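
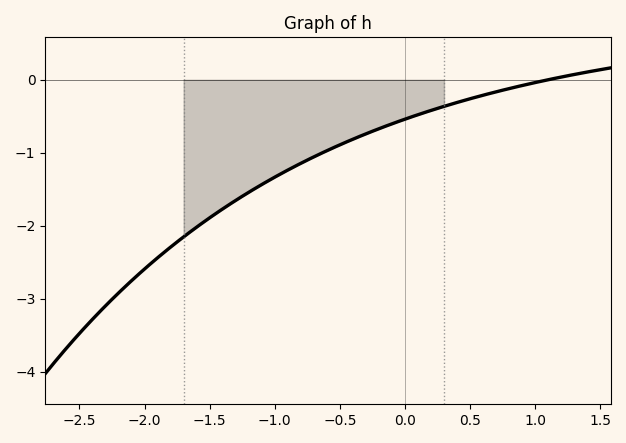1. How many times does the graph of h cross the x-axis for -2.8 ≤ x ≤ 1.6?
1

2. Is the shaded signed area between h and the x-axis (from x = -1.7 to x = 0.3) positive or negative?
negative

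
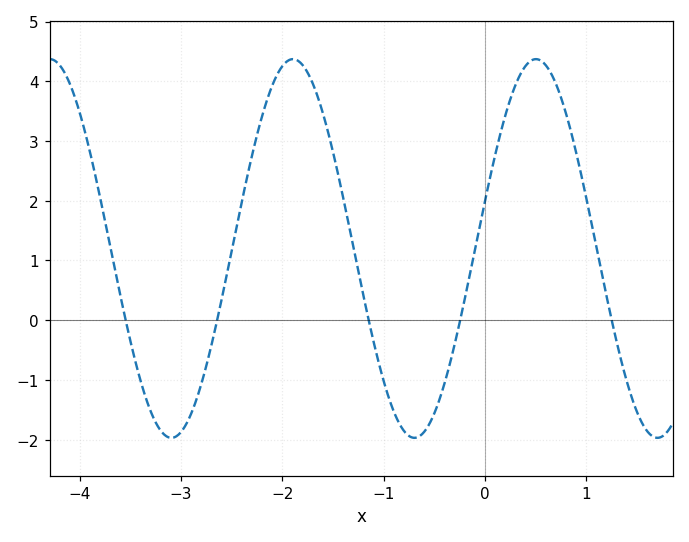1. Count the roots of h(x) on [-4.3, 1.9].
5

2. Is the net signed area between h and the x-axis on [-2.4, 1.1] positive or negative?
positive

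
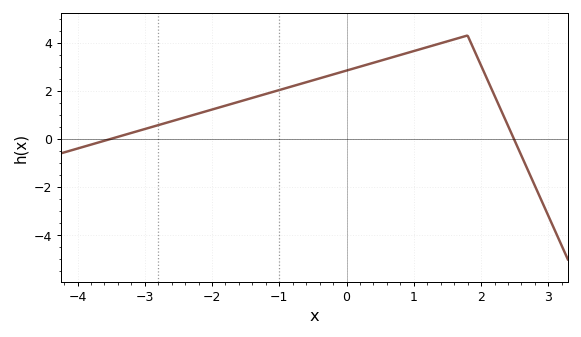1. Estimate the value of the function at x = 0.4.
3.2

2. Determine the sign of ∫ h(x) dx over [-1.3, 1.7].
positive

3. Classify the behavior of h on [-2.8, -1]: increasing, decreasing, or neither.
increasing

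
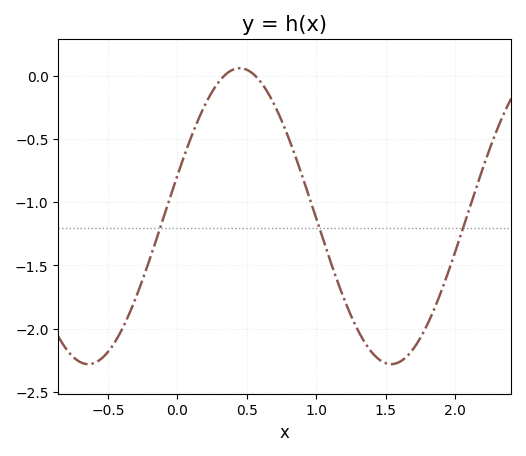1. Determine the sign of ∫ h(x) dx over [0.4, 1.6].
negative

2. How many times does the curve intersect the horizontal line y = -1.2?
3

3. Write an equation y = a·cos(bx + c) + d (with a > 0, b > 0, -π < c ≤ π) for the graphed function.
y = 1.17cos(2.88x - 1.29) - 1.11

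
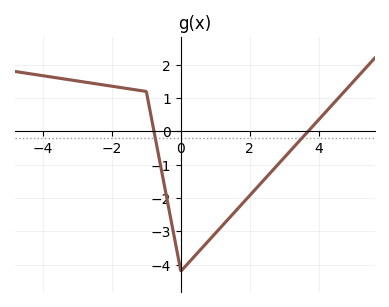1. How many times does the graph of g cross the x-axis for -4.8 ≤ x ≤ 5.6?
2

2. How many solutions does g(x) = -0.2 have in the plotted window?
2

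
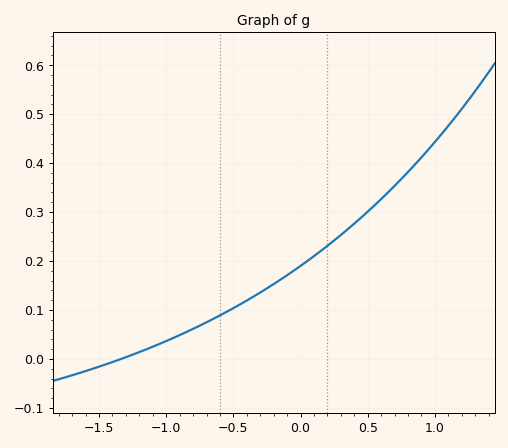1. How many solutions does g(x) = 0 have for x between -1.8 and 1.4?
1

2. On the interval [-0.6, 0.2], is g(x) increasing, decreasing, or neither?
increasing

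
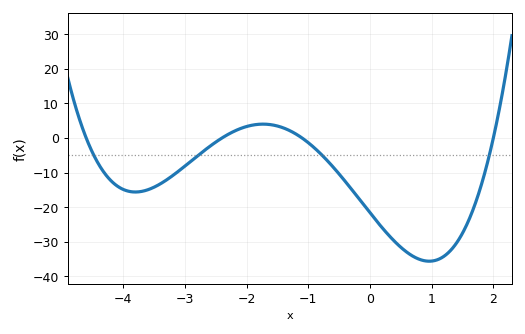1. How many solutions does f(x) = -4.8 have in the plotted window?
4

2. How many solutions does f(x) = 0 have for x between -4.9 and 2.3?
4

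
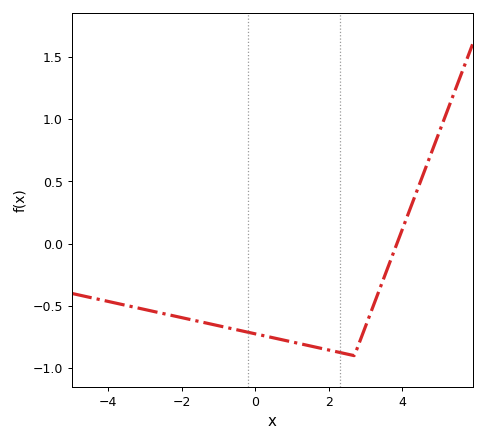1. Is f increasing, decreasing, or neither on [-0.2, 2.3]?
decreasing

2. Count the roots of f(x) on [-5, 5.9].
1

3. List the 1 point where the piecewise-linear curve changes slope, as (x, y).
(2.7, -0.9)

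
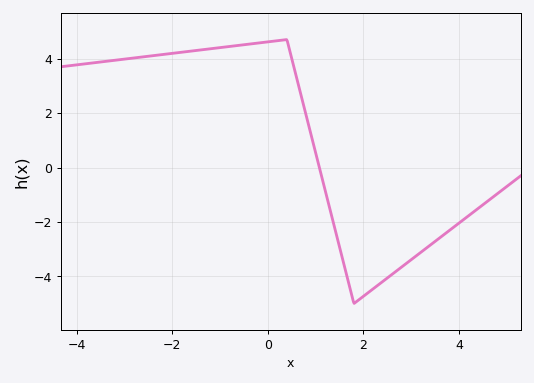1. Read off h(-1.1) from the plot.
4.38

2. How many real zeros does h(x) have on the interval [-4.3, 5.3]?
1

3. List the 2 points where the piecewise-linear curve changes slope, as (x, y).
(0.4, 4.7); (1.8, -5)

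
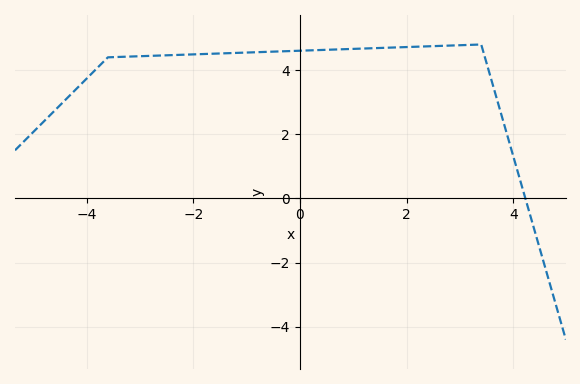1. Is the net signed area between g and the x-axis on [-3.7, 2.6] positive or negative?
positive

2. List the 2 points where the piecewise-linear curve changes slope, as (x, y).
(-3.6, 4.4); (3.4, 4.8)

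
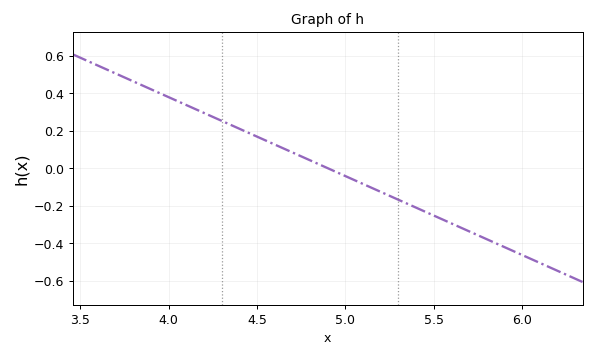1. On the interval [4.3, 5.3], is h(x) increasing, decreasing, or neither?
decreasing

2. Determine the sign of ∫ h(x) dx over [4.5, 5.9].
negative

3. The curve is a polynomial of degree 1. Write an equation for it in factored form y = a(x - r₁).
y = -0.42(x - 4.9)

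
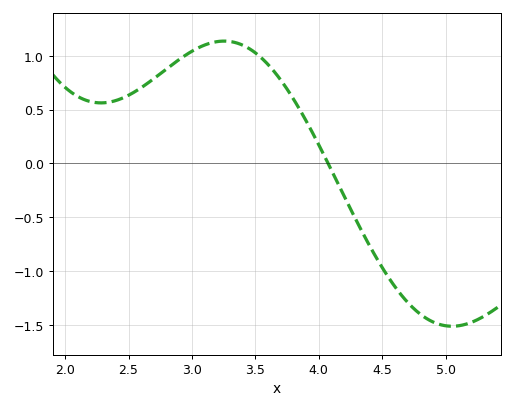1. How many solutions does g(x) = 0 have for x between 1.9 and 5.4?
1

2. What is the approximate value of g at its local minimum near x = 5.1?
-1.51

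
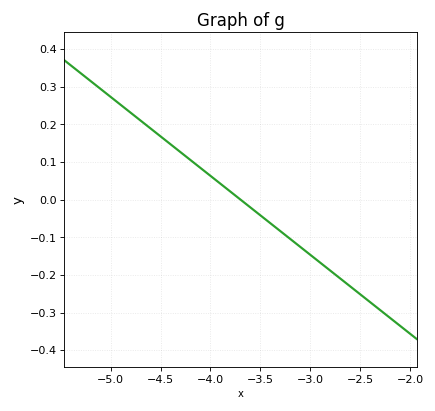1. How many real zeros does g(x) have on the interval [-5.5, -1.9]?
1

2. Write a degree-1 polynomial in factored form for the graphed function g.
y = -0.21(x + 3.7)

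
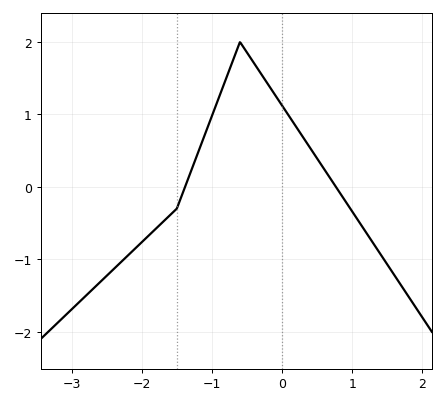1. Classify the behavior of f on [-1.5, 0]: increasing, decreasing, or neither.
neither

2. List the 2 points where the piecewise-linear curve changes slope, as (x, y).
(-1.5, -0.3); (-0.6, 2)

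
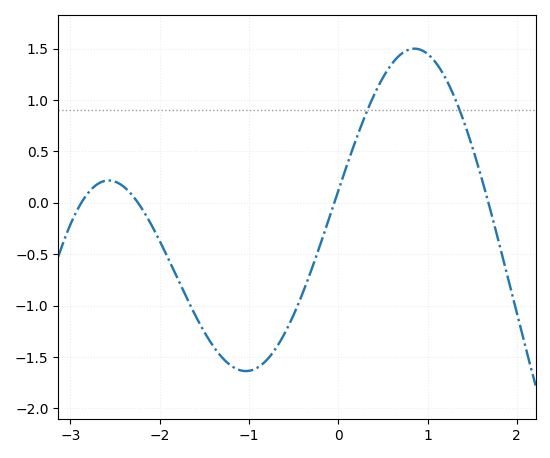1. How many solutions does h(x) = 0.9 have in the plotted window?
2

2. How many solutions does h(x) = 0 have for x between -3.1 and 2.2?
4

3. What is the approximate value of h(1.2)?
1.21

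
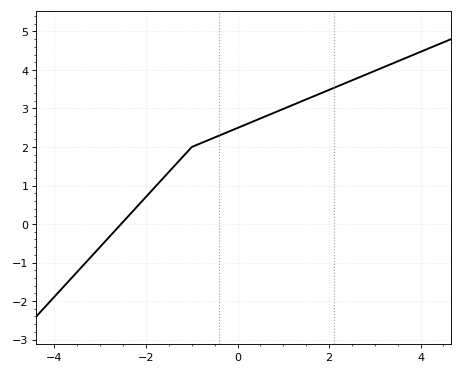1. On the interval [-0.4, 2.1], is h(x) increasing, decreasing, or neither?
increasing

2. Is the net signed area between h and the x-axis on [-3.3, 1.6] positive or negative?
positive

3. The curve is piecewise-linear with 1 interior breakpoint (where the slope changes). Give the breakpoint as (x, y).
(-1, 2)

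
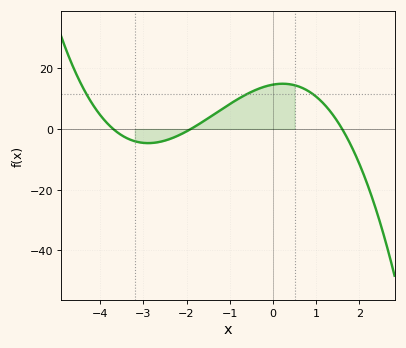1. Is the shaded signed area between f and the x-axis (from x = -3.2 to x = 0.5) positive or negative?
positive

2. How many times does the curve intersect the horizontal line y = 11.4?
3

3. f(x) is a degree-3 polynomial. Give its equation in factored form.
y = -1.3(x + 3.7)(x + 1.9)(x - 1.6)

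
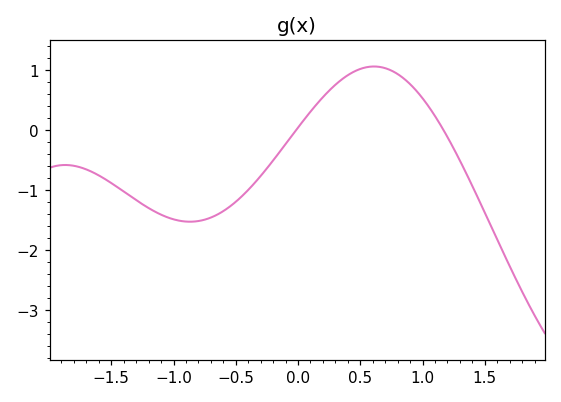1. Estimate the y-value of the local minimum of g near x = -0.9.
-1.53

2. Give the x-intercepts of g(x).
-0.015, 1.17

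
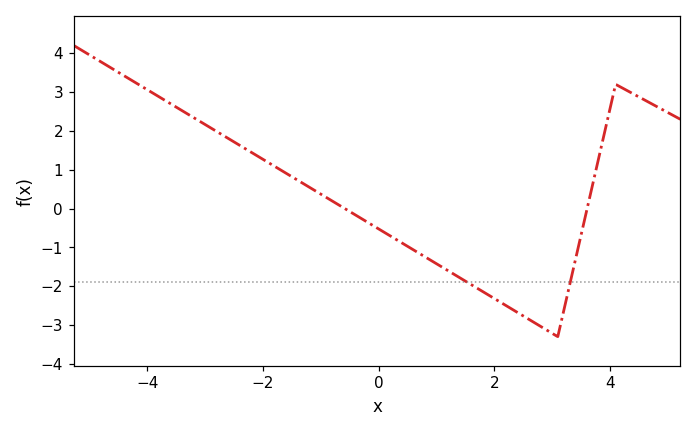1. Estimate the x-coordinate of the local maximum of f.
4.1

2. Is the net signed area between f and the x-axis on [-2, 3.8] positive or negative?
negative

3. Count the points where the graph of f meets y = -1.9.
2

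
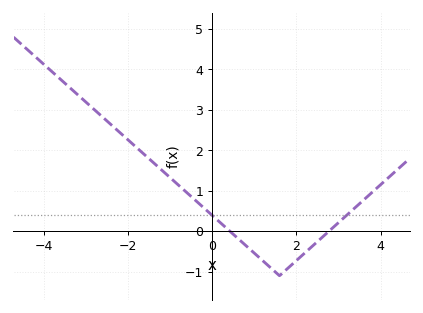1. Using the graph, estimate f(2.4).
-0.35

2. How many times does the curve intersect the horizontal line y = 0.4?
2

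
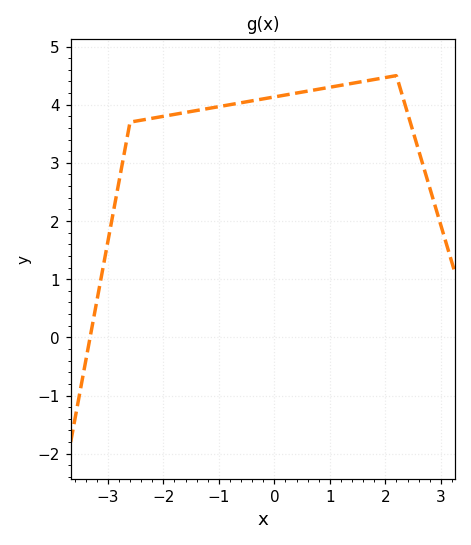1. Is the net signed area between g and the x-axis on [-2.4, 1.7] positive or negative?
positive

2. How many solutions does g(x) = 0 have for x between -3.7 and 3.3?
1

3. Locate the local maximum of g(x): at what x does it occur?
2.2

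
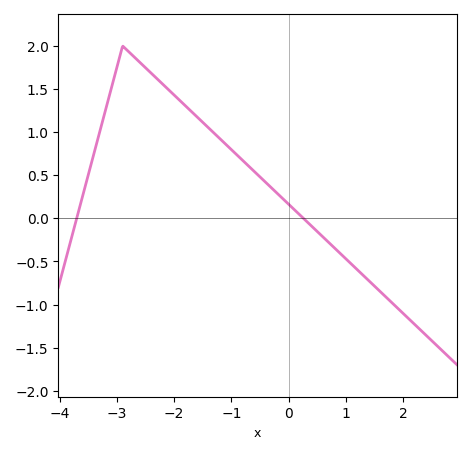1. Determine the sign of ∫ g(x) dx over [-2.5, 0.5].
positive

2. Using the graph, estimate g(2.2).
-1.25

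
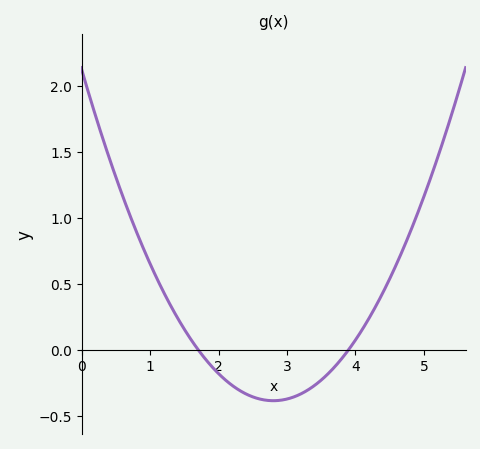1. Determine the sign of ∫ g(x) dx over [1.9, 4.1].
negative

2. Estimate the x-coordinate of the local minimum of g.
2.8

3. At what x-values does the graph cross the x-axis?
1.7, 3.9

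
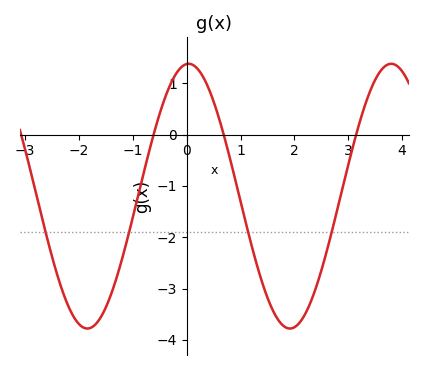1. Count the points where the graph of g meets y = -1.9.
4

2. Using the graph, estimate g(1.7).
-3.61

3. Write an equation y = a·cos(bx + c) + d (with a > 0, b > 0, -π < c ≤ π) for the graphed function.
y = 2.58cos(1.67x - 0.06) - 1.2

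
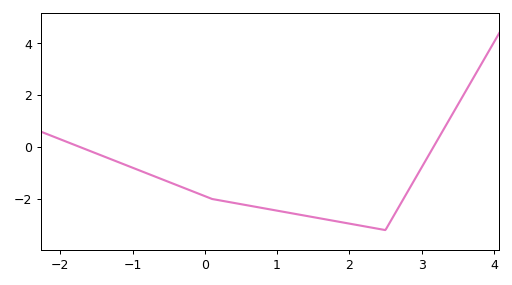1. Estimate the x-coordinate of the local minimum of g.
2.5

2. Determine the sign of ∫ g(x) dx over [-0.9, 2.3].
negative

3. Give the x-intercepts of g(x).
-1.7, 3.2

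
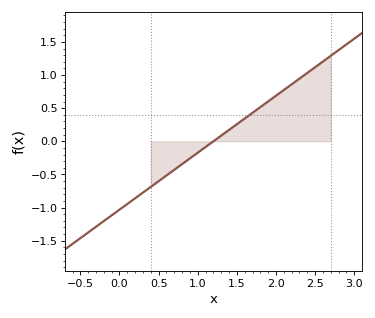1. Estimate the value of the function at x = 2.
0.688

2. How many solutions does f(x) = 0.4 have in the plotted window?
1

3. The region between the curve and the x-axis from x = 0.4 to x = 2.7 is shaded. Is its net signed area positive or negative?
positive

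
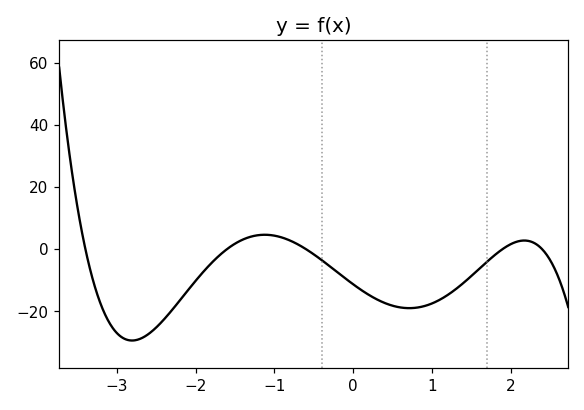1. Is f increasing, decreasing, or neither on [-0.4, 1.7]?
neither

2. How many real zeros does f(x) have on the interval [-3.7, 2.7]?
5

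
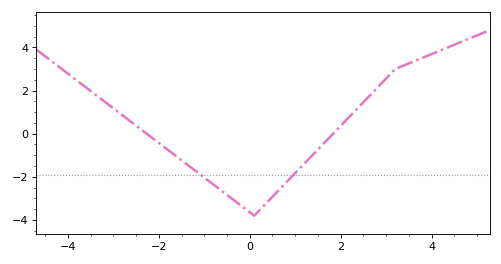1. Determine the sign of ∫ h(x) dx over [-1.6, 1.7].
negative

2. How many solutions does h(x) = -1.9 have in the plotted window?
2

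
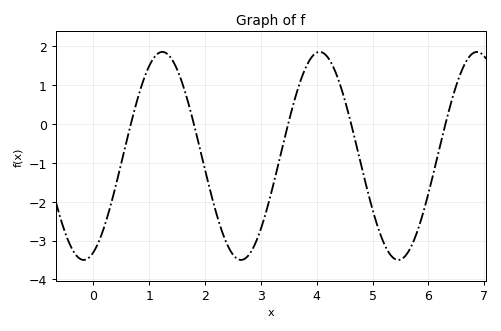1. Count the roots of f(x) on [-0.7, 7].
5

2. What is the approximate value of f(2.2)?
-2.3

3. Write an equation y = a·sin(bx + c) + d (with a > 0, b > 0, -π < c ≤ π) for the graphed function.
y = 2.68sin(2.23x - 1.18) - 0.82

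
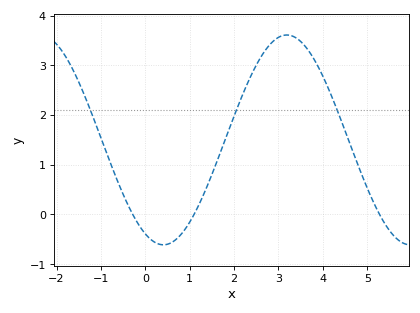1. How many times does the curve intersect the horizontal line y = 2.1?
3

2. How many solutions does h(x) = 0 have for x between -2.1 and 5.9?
3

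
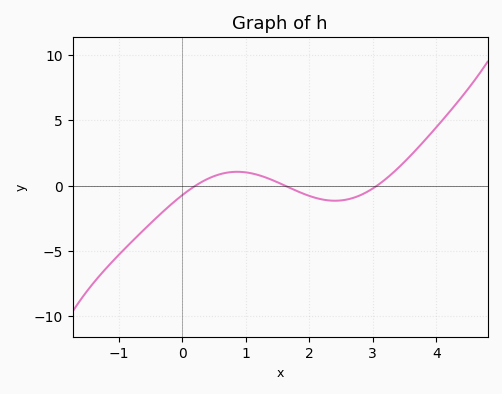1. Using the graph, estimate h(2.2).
-1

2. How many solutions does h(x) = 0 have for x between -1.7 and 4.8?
3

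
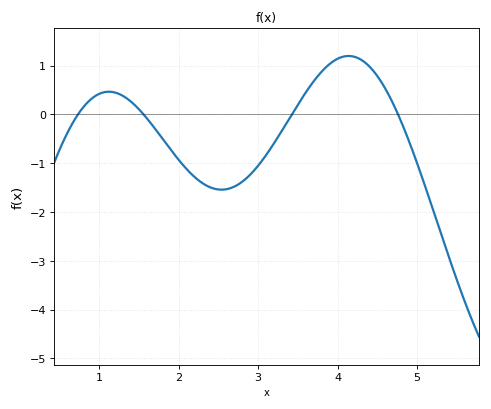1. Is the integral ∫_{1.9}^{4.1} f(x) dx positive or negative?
negative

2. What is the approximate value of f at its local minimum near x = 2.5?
-1.54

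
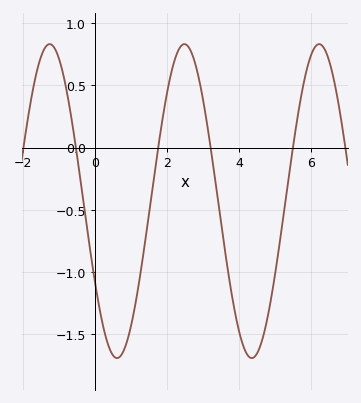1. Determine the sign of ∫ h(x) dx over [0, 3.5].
negative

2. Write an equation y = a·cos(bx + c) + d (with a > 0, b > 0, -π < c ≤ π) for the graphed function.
y = 1.26cos(1.7x + 2.1) - 0.43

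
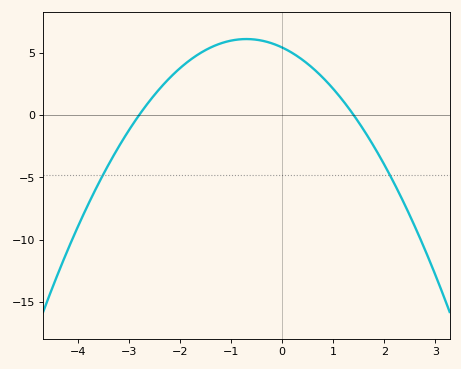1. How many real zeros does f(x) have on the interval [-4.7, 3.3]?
2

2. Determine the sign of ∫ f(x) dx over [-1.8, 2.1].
positive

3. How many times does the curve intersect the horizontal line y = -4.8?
2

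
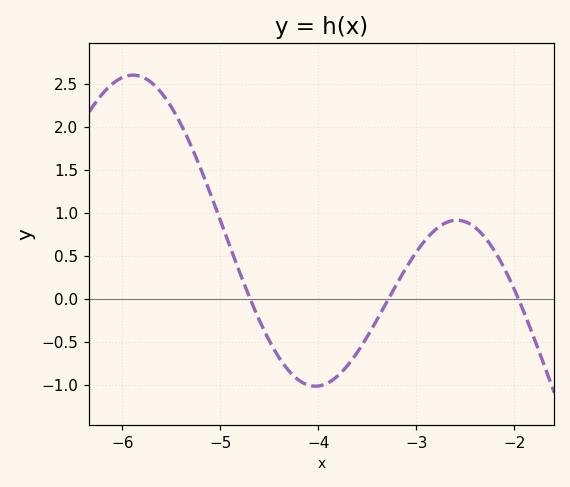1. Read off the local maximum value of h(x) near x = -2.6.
0.9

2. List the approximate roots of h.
-4.7, -3.3, -2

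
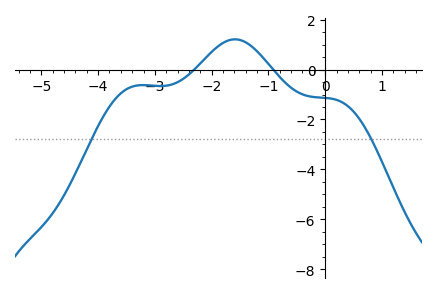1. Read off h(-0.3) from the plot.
-1.06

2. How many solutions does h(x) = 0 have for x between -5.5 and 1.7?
2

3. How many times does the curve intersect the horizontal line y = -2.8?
2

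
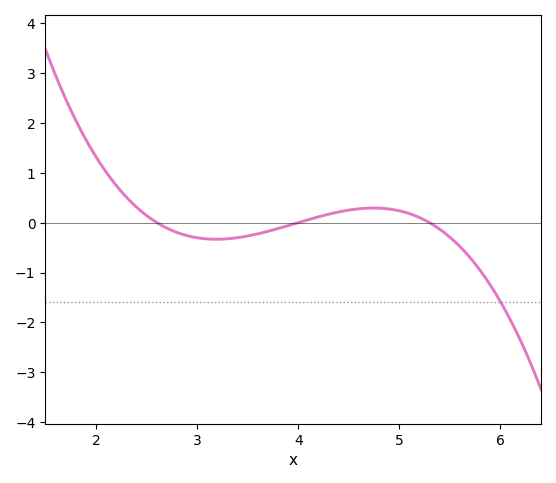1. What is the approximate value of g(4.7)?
0.3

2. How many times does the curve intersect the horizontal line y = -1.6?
1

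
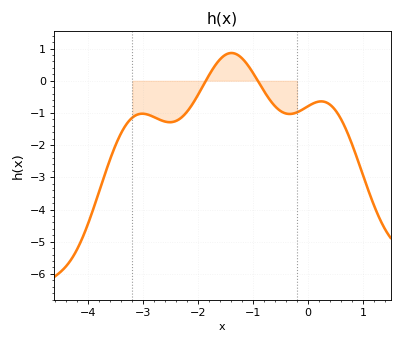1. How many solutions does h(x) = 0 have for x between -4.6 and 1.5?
2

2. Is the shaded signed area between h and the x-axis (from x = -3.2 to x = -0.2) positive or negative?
negative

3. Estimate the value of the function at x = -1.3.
0.821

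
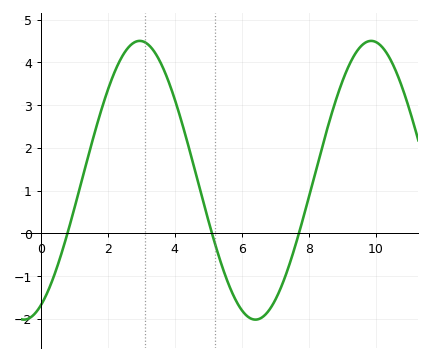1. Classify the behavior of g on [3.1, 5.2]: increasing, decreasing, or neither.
decreasing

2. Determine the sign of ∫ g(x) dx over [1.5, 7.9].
positive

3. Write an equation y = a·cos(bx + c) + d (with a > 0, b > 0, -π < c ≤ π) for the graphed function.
y = 3.26cos(0.91x - 2.69) + 1.24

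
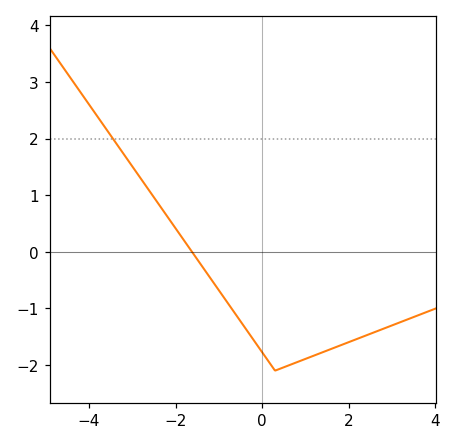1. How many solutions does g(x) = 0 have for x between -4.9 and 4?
1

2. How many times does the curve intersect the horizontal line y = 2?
1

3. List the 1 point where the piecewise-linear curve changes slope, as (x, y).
(0.3, -2.1)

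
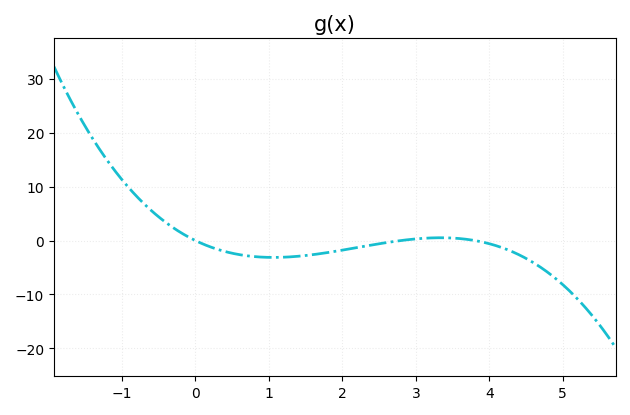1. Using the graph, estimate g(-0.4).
3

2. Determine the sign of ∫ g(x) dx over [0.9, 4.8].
negative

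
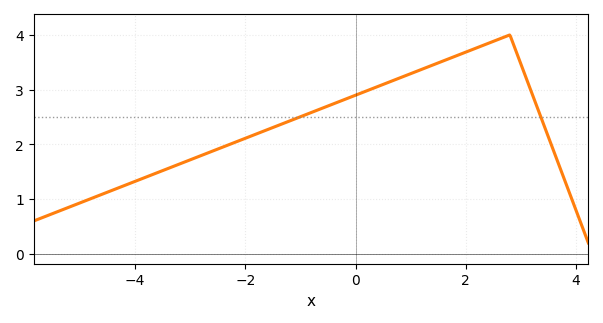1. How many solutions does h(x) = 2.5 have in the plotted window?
2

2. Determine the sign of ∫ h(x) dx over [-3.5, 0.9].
positive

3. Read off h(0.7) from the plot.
3.2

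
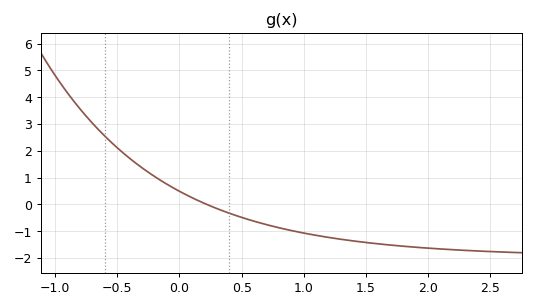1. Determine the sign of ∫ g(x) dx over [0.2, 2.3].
negative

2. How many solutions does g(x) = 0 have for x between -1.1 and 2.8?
1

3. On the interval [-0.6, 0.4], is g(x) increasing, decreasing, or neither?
decreasing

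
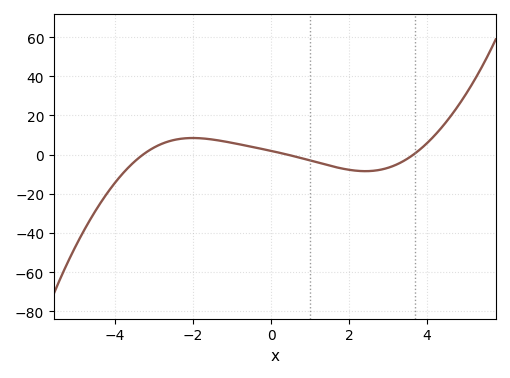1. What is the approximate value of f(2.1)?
-8.04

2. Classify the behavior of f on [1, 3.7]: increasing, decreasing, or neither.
neither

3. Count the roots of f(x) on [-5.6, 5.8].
3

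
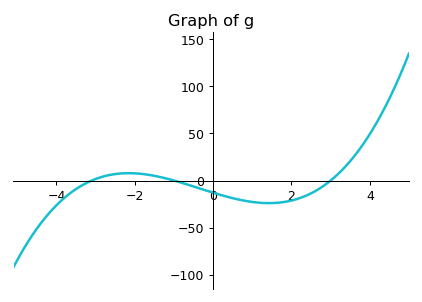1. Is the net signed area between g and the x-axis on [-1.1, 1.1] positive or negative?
negative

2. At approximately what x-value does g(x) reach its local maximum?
-2.2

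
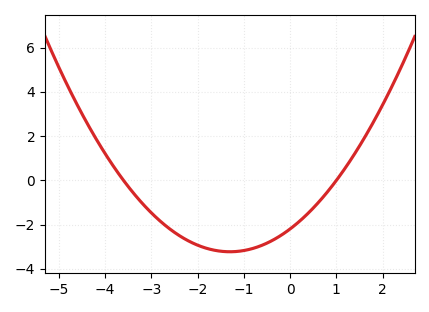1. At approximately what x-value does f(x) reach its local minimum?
-1.3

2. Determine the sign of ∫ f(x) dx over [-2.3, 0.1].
negative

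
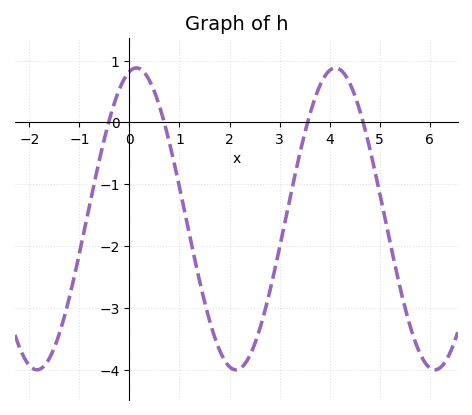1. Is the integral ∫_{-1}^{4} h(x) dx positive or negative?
negative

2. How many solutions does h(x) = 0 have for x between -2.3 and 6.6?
4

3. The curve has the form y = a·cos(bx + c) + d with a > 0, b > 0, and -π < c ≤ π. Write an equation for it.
y = 2.44cos(1.6x - 0.22) - 1.56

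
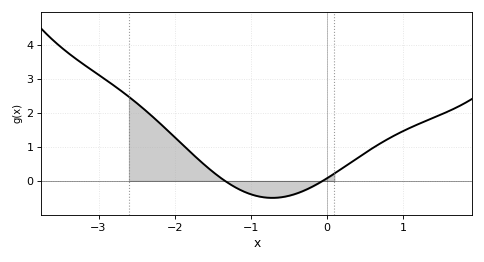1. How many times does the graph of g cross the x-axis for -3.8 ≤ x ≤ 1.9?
2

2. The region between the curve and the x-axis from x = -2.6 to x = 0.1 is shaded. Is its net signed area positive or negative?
positive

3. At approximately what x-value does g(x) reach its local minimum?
-0.717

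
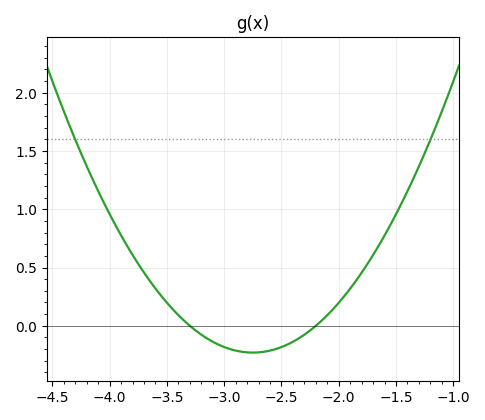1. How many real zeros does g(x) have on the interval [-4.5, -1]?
2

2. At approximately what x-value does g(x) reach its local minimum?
-2.75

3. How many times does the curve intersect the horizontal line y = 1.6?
2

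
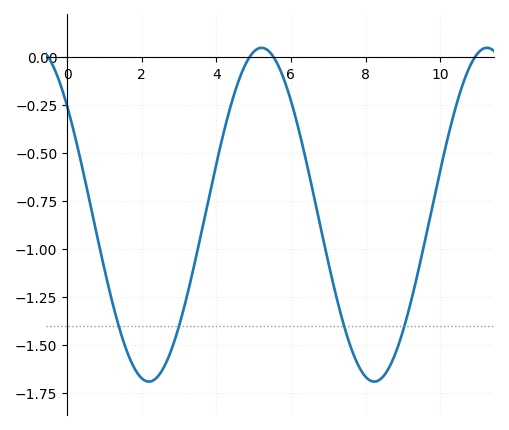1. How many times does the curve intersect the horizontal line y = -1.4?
4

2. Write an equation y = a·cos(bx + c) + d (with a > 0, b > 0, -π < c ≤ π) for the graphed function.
y = 0.87cos(1x + 0.86) - 0.82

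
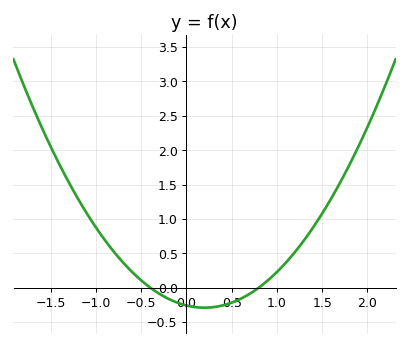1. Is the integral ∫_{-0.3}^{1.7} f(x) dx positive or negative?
positive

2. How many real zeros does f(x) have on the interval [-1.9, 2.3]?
2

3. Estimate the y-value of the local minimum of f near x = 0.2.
-0.3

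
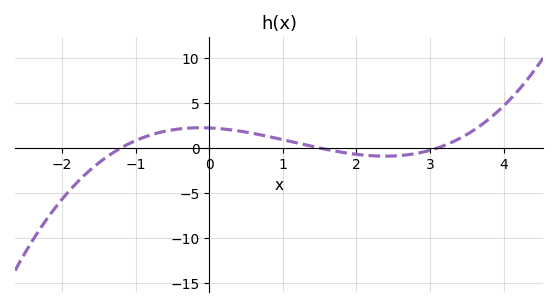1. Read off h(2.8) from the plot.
-0.5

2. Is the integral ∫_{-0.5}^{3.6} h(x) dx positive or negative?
positive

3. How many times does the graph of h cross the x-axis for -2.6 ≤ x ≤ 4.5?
3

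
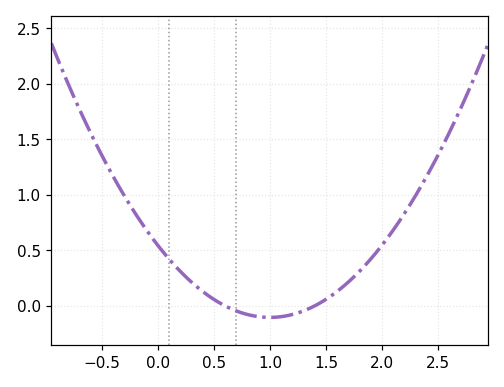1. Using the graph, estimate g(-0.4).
1.15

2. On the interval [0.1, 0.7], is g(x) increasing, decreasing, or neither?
decreasing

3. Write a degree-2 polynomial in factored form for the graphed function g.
y = 0.65(x - 0.6)(x - 1.4)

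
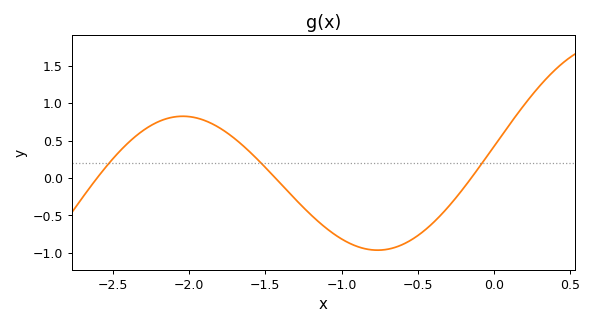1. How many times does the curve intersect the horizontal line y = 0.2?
3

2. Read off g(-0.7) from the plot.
-0.955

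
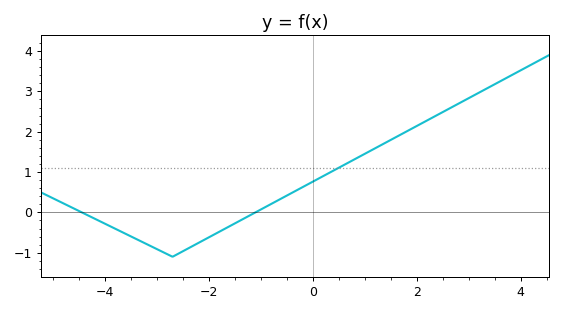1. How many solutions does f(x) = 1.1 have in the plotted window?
1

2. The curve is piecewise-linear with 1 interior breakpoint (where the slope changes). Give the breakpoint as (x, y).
(-2.7, -1.1)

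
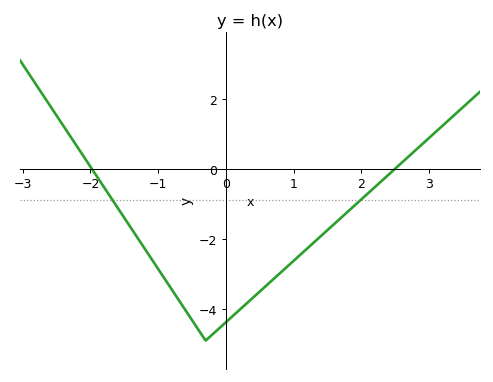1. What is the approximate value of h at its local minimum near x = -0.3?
-4.8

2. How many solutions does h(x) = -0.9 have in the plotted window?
2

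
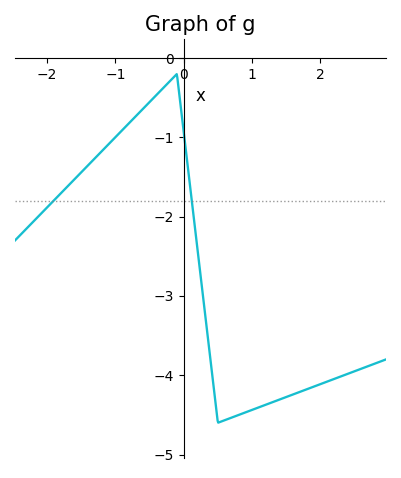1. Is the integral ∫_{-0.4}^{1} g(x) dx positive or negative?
negative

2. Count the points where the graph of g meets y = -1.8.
2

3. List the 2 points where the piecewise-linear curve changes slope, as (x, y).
(-0.1, -0.2); (0.5, -4.6)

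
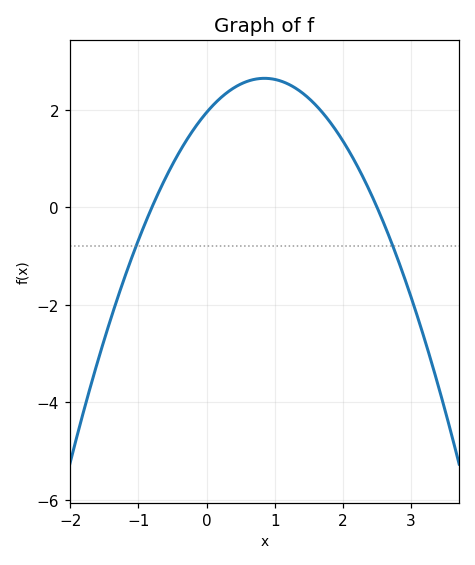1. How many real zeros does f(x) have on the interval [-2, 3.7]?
2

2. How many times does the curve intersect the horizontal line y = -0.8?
2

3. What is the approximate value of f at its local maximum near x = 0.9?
2.6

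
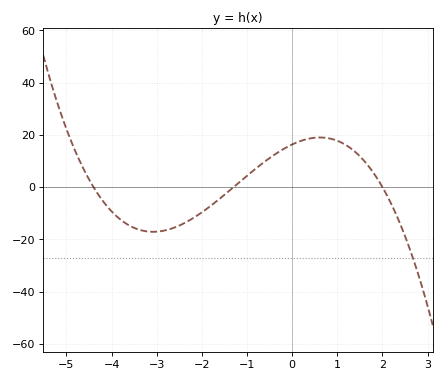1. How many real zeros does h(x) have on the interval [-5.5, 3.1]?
3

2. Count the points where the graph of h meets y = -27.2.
1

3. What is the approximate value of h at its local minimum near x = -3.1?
-18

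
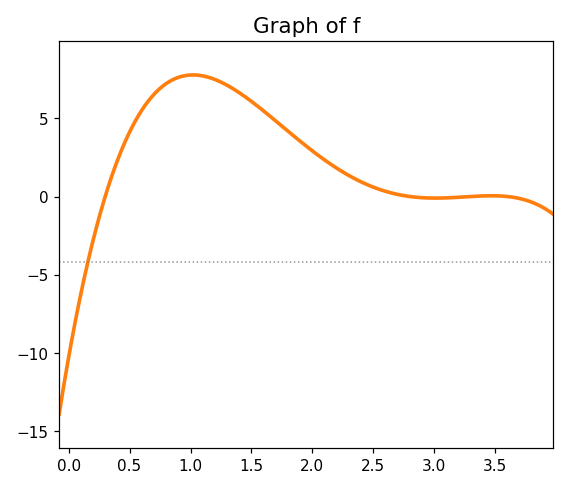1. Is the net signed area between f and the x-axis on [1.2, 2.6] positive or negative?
positive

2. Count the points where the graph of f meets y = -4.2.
1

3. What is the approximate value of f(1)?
8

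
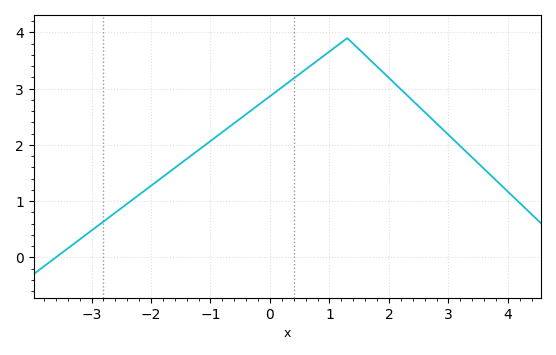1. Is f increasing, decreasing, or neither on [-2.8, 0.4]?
increasing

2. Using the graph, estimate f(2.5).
2.7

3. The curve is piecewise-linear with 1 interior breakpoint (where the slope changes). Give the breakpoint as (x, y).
(1.3, 3.9)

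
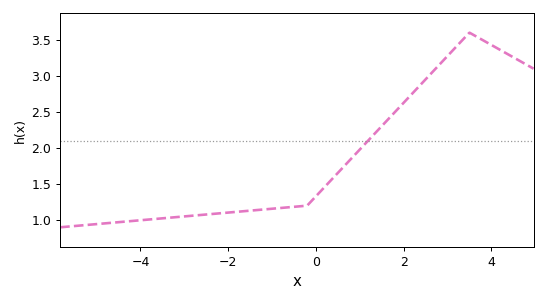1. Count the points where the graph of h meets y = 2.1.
1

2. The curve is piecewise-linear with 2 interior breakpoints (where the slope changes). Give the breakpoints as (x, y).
(-0.2, 1.2); (3.5, 3.6)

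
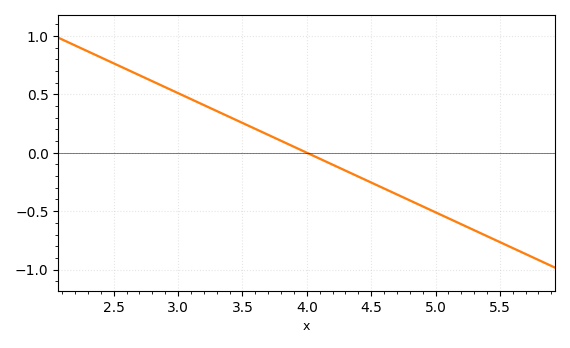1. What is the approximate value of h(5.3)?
-0.65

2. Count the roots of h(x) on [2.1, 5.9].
1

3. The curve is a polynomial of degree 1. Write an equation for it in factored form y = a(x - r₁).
y = -0.51(x - 4)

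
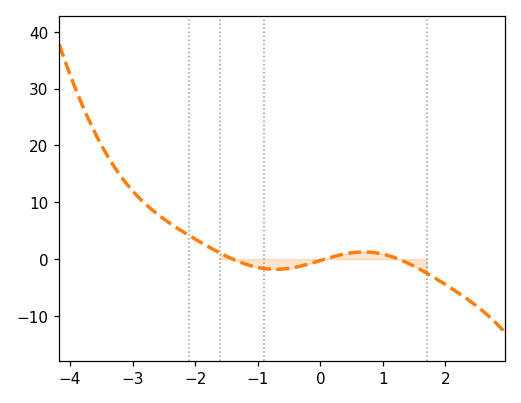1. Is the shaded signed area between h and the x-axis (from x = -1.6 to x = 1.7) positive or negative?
negative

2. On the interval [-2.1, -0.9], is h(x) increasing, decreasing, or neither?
decreasing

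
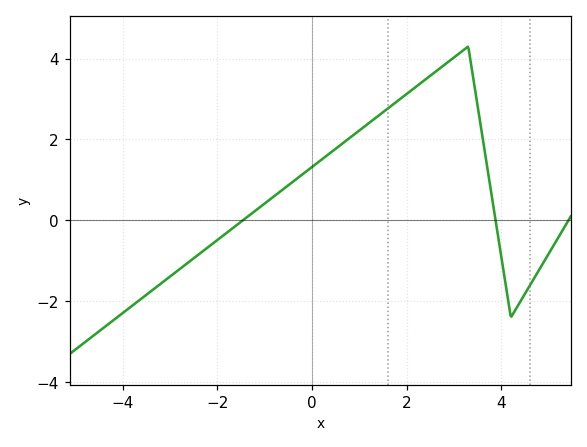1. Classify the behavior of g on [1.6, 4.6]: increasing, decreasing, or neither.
neither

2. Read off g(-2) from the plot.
-0.482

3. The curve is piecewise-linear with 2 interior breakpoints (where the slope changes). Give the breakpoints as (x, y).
(3.3, 4.3); (4.2, -2.4)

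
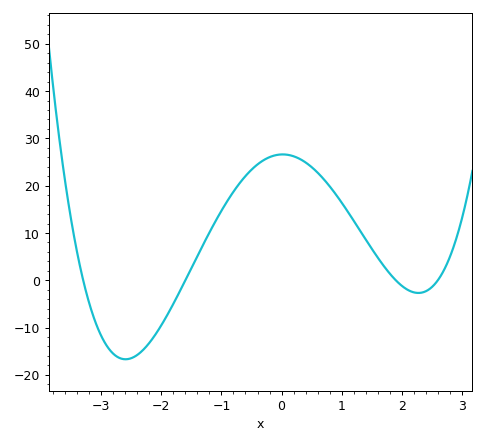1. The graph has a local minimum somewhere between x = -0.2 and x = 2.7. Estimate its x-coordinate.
2.3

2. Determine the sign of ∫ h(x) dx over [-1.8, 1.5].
positive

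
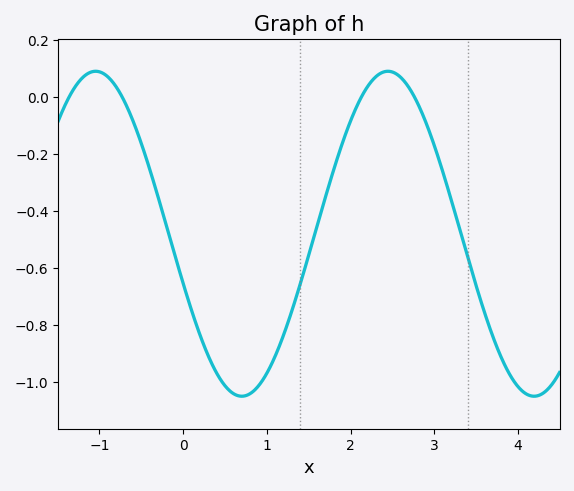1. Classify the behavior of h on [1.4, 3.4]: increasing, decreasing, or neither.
neither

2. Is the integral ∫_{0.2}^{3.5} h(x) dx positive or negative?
negative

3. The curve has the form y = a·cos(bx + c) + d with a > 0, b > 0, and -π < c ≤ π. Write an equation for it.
y = 0.57cos(1.8x + 1.88) - 0.48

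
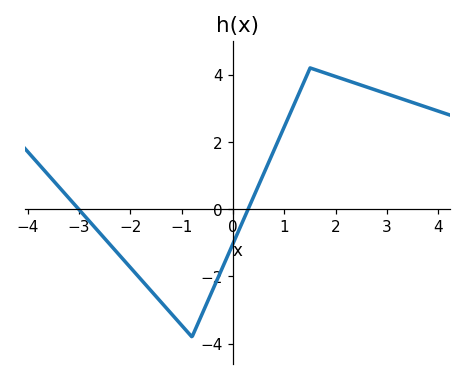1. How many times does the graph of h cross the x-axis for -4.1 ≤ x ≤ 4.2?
2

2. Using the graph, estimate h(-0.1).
-1.37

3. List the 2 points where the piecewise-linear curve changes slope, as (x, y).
(-0.8, -3.8); (1.5, 4.2)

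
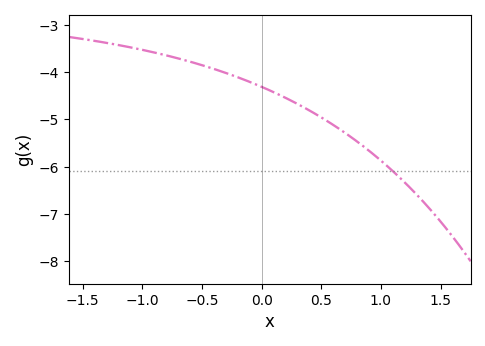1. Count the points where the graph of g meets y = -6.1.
1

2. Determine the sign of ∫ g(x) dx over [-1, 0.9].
negative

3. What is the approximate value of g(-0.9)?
-3.6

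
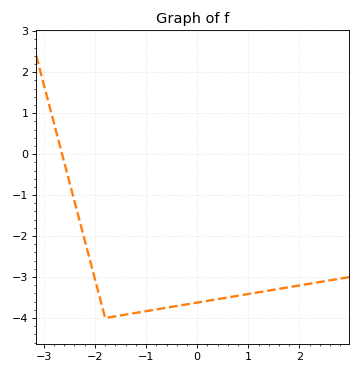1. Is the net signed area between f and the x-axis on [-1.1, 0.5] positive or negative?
negative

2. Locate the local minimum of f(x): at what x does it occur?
-1.8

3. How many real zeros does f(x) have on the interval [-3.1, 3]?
1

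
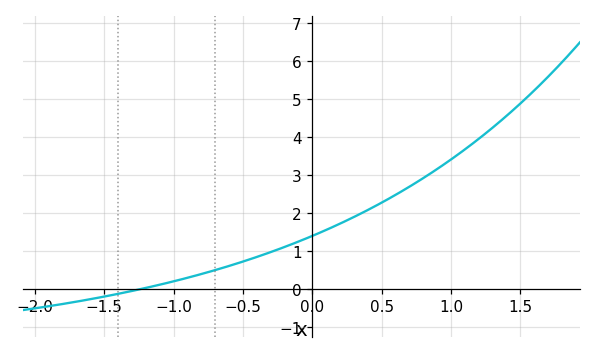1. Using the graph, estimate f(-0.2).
1.1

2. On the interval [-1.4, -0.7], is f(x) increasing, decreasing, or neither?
increasing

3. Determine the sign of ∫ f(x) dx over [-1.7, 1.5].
positive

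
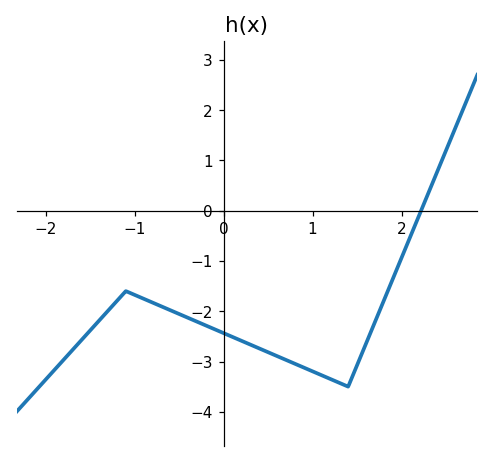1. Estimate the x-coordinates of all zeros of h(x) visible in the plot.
2.2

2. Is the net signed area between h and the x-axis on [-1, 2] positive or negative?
negative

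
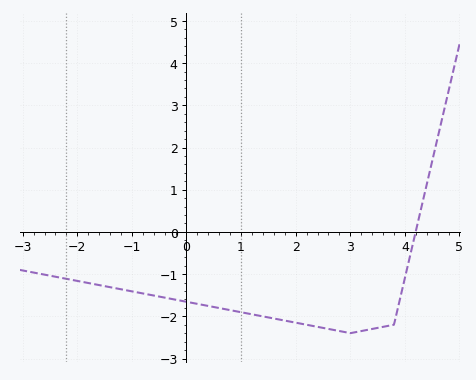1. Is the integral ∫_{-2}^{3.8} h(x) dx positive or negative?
negative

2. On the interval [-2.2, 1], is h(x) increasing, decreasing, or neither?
decreasing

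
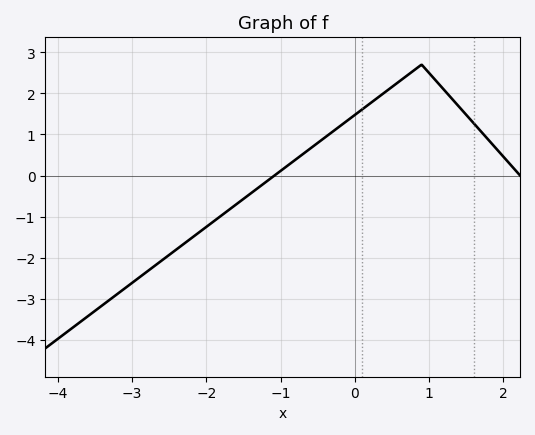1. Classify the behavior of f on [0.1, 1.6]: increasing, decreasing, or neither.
neither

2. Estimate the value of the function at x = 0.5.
2.16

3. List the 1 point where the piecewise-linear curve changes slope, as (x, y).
(0.9, 2.7)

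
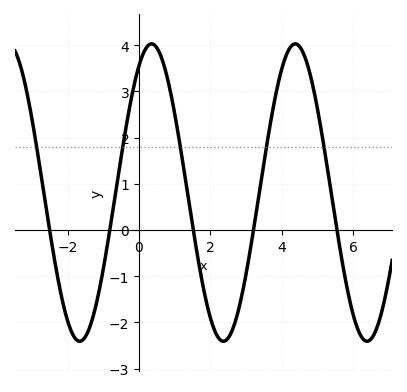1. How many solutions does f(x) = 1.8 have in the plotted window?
5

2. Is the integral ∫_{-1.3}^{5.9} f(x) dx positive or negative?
positive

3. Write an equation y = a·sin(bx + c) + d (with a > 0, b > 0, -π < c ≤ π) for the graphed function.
y = 3.22sin(1.56x + 1.02) + 0.81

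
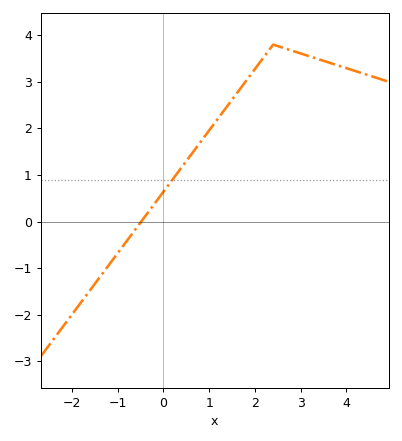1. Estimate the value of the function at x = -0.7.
-0.3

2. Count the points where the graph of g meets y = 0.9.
1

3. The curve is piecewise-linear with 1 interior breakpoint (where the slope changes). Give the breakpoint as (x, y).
(2.4, 3.8)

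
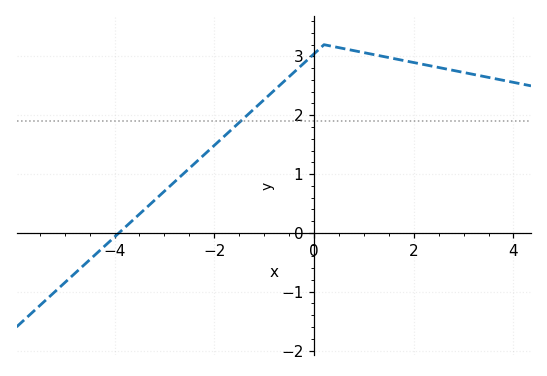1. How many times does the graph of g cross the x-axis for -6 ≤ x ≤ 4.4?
1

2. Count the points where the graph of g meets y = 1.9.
1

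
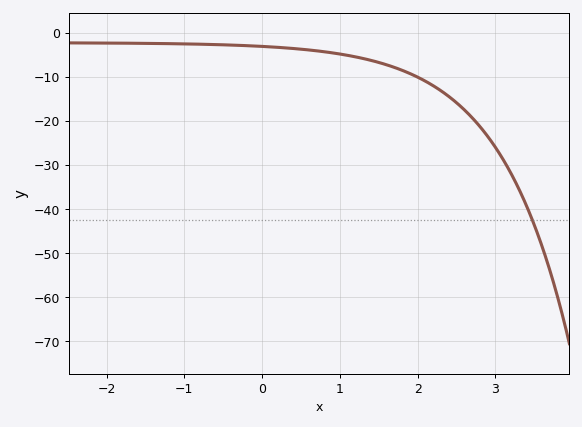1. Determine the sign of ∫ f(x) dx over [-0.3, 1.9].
negative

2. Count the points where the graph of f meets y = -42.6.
1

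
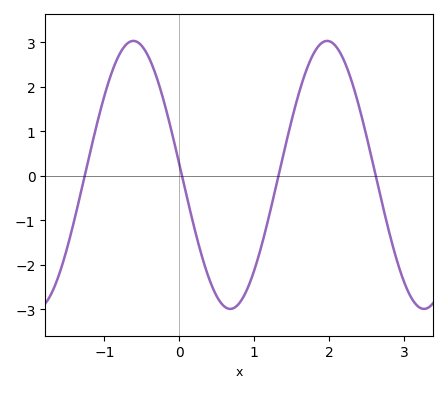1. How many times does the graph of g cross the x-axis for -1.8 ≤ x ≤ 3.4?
4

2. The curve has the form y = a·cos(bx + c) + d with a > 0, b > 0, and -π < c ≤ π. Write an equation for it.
y = 3.01cos(2.4x + 1.5) + 0.02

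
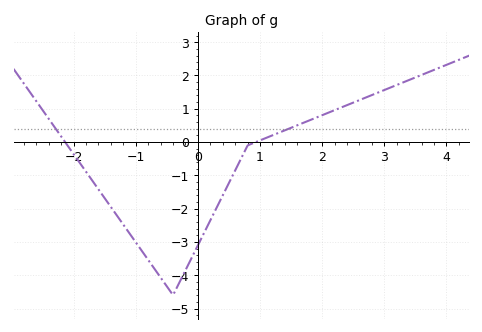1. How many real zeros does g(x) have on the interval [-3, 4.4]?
2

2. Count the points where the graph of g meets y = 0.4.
2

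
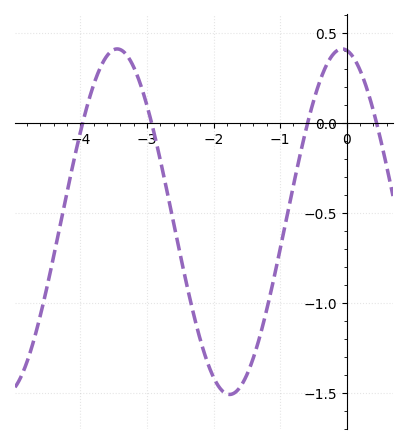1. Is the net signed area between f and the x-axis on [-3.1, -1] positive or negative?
negative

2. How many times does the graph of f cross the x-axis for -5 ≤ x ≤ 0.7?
4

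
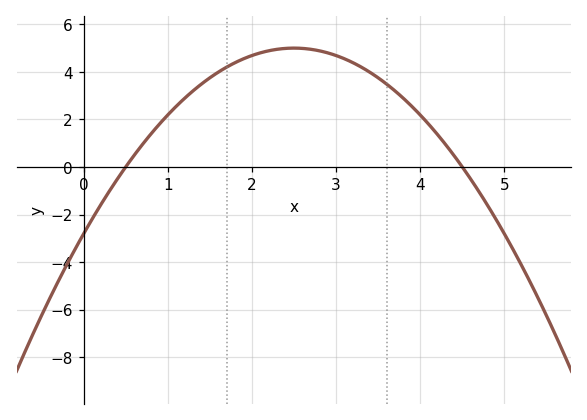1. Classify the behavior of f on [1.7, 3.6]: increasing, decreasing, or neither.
neither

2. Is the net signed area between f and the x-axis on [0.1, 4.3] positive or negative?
positive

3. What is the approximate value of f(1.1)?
2.55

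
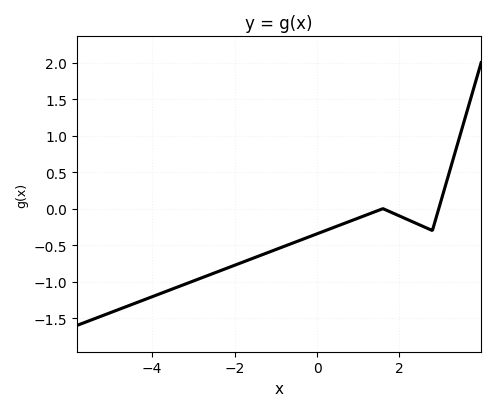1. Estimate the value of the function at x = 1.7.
-0.025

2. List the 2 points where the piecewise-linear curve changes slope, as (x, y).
(1.6, 0); (2.8, -0.3)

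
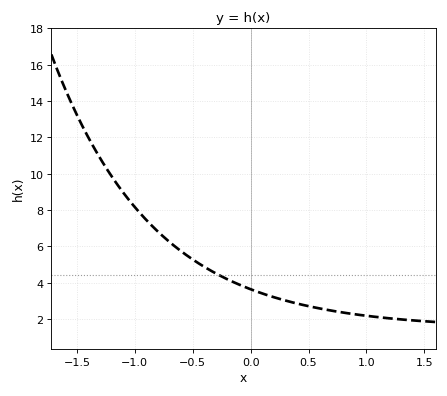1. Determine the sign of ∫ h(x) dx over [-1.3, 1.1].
positive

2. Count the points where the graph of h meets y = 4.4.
1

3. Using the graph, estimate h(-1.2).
9.85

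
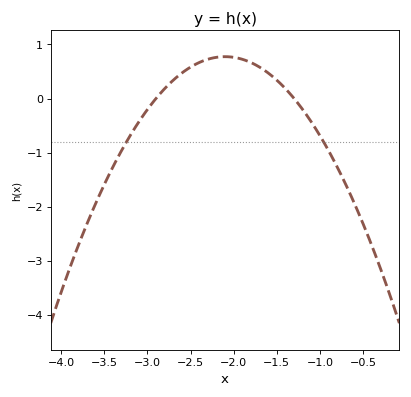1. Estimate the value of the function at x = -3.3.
-0.968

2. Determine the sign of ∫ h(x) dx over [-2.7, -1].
positive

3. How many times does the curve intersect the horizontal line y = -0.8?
2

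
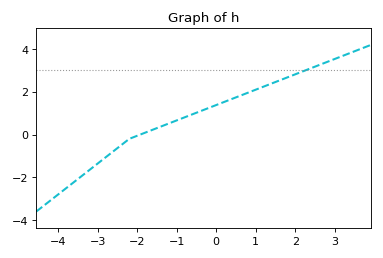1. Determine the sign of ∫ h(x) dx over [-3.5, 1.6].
positive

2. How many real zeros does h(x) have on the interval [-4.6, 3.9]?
1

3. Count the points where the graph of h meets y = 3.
1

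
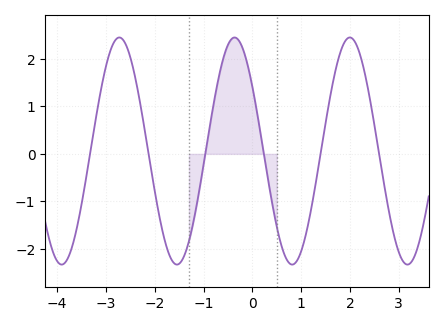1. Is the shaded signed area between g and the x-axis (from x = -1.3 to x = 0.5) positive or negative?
positive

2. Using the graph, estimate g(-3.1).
1.37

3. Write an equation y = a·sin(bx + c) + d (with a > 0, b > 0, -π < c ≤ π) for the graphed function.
y = 2.39sin(2.66x + 2.54) + 0.06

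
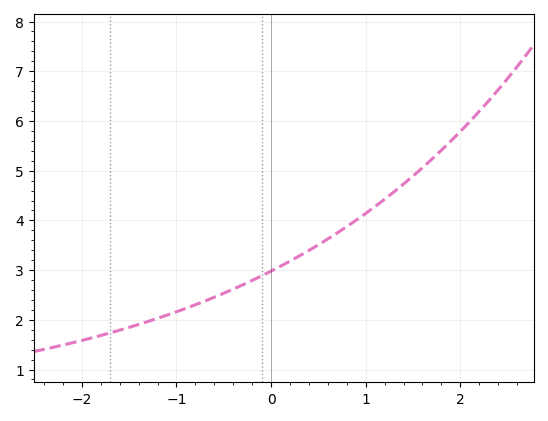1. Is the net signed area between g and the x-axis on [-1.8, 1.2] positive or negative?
positive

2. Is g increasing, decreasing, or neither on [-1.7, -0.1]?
increasing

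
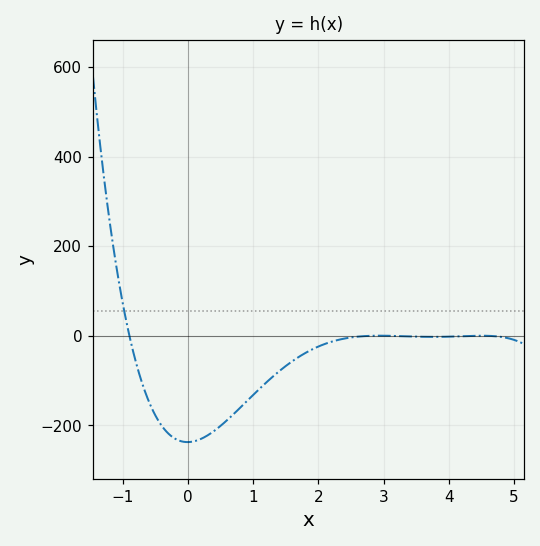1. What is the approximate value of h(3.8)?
-2.37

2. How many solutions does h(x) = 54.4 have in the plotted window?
1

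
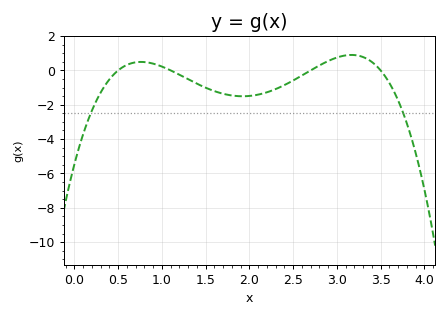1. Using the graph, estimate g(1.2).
-0.254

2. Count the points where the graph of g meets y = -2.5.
2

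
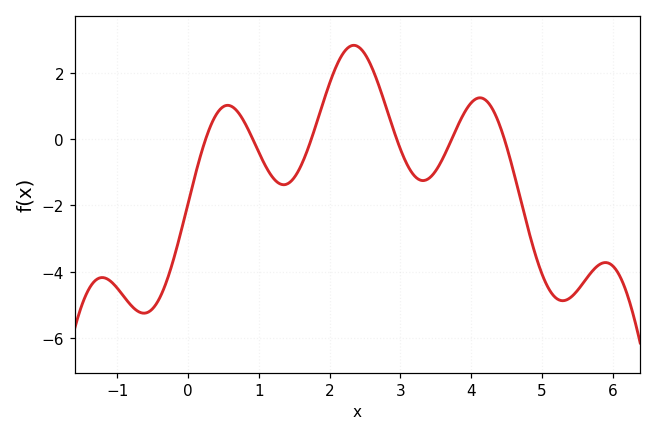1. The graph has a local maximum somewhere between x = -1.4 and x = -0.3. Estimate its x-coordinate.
-1.2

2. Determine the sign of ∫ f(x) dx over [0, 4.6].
positive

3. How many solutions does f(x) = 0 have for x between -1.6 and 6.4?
6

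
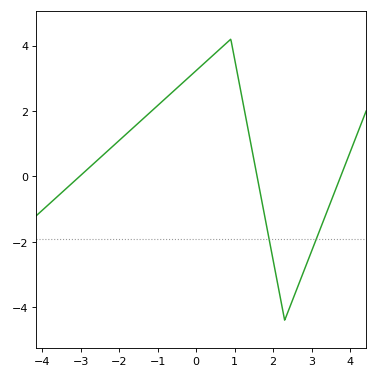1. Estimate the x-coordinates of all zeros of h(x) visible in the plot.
-3, 1.6, 3.8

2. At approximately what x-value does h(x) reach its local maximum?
0.8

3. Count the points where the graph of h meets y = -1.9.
2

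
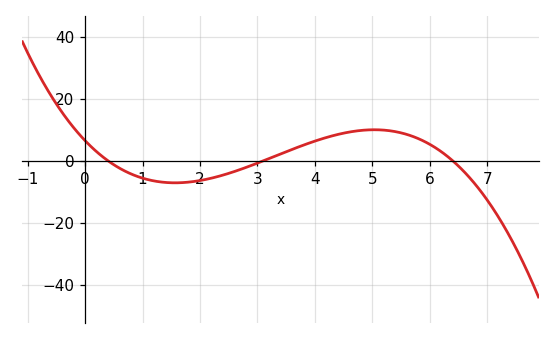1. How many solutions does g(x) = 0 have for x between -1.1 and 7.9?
3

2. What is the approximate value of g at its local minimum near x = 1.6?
-8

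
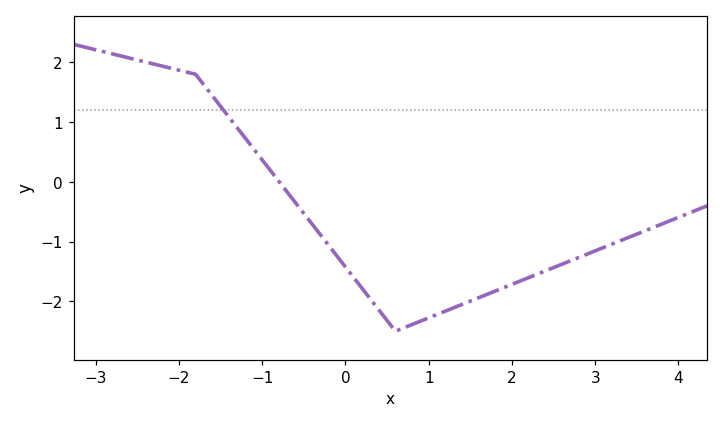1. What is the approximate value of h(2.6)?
-1.38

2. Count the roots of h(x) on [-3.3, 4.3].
1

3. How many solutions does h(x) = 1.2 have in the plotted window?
1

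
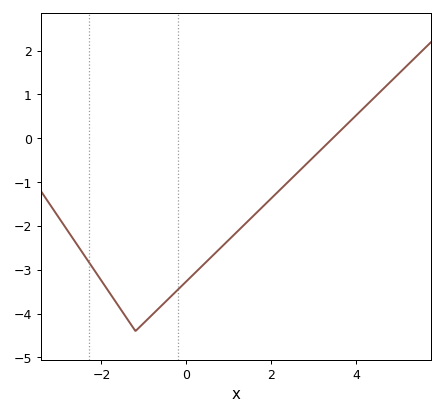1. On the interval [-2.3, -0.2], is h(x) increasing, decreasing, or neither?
neither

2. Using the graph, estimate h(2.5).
-0.9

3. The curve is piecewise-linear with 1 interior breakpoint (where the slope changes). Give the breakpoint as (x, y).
(-1.2, -4.4)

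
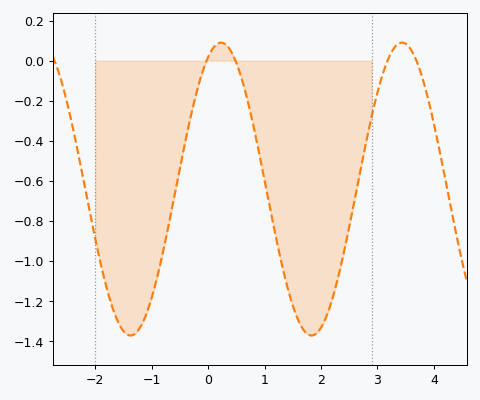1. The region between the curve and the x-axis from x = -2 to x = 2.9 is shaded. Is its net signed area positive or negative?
negative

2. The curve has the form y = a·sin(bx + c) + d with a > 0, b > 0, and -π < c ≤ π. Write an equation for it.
y = 0.73sin(1.96x + 1.12) - 0.64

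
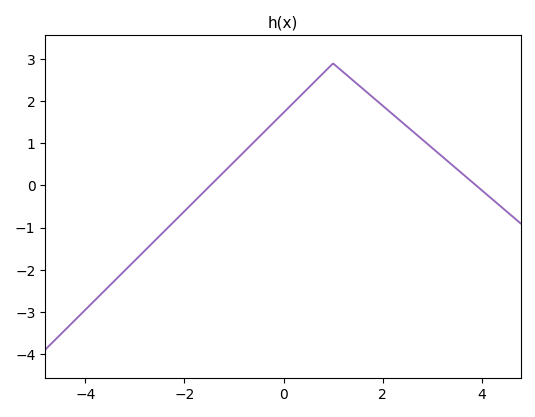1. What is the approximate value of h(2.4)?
1.49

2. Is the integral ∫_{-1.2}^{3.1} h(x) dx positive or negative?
positive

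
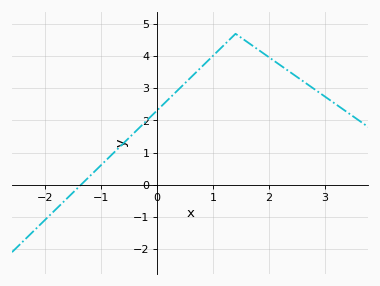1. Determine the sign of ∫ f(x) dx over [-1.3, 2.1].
positive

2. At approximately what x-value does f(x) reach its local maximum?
1.4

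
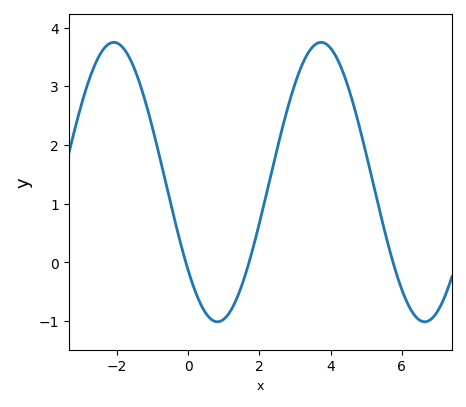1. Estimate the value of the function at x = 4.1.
3.57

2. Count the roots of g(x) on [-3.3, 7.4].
3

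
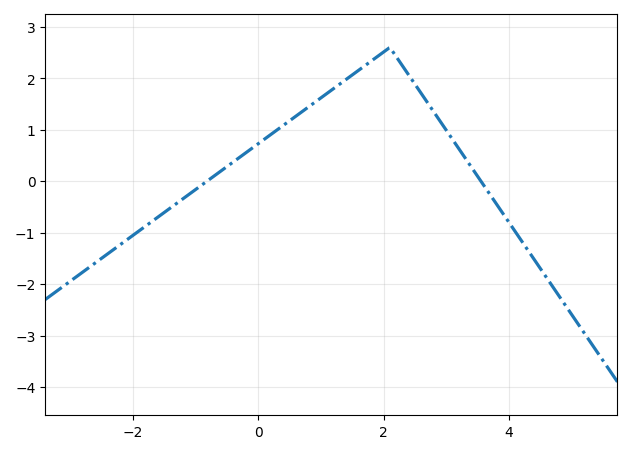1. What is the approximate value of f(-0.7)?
0.105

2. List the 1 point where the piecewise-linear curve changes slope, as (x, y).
(2.1, 2.6)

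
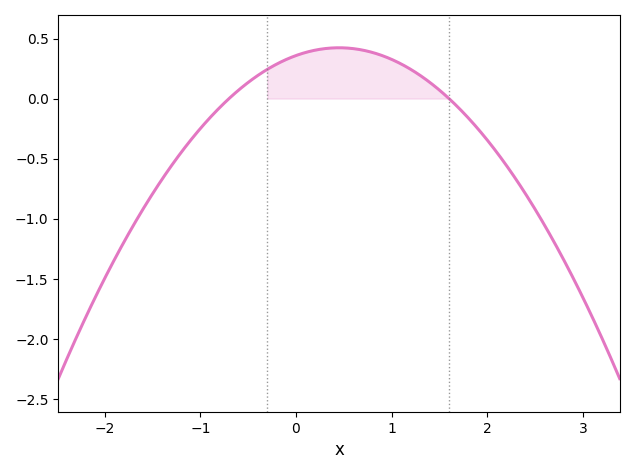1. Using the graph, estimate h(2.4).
-0.8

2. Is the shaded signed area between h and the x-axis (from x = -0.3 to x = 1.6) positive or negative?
positive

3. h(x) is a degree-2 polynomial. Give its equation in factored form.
y = -0.32(x + 0.7)(x - 1.6)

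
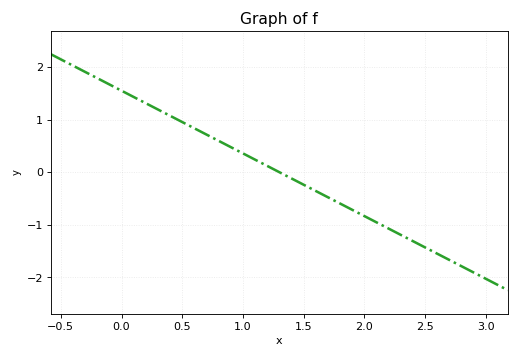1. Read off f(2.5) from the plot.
-1.4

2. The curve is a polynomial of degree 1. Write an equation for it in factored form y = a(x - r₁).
y = -1.19(x - 1.3)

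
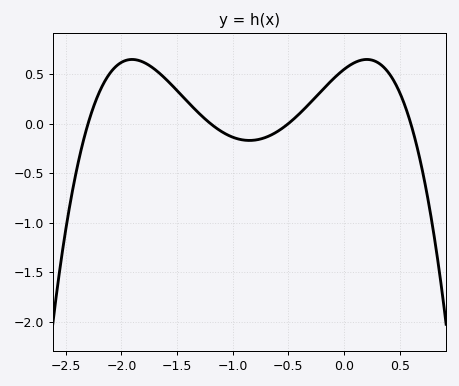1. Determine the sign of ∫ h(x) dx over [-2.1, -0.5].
positive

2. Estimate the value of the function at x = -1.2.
0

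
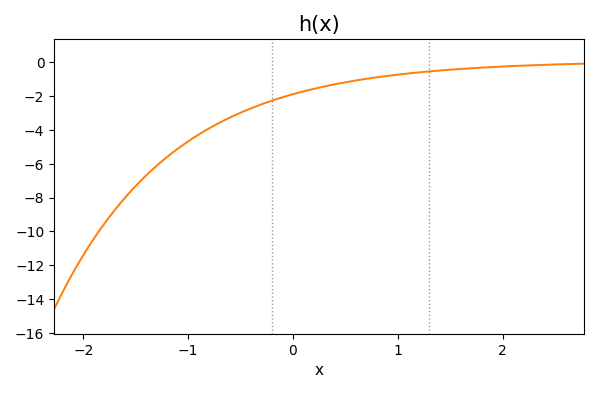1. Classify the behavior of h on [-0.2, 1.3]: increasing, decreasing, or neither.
increasing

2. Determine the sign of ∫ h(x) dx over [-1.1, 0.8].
negative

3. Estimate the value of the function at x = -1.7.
-8.8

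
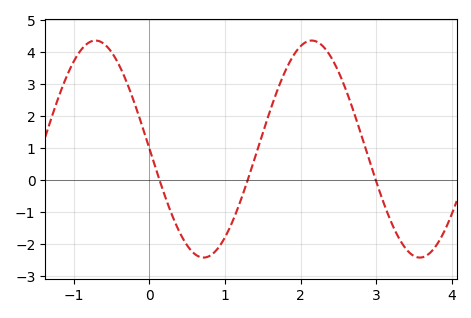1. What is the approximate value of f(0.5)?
-2.03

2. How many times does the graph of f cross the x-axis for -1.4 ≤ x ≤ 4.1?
3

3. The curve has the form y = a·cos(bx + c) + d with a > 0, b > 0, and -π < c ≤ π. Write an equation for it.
y = 3.39cos(2.2x + 1.56) + 0.98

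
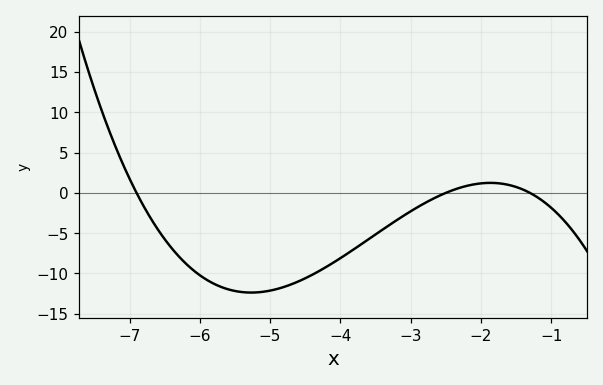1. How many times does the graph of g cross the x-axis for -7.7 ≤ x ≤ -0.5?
3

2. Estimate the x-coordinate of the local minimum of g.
-5.3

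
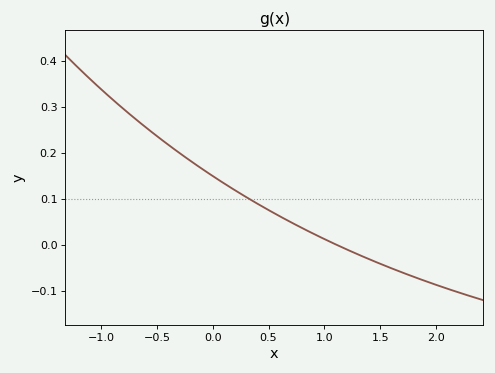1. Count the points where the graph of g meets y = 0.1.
1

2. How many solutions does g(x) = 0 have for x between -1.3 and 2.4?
1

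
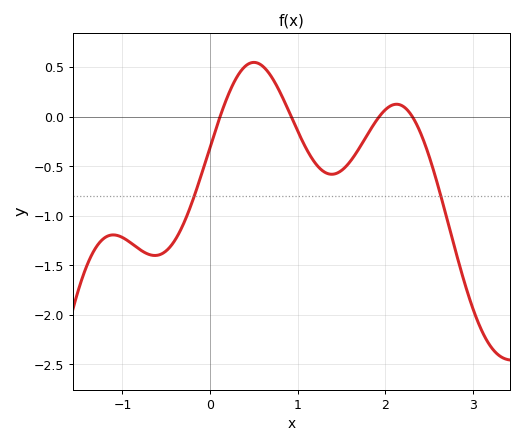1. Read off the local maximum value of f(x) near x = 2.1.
0.15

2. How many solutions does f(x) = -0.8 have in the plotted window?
2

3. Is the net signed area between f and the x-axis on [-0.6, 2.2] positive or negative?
negative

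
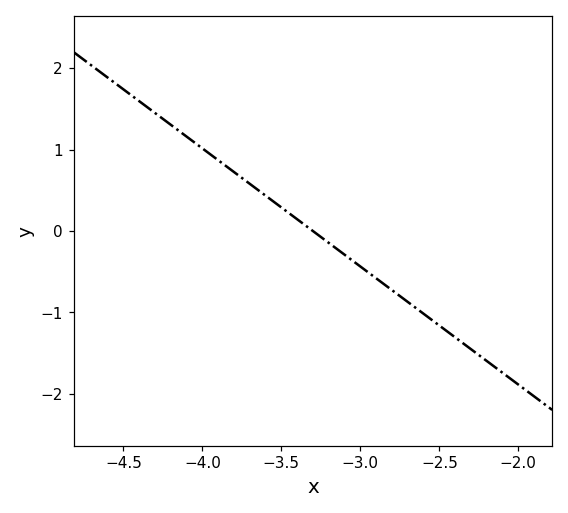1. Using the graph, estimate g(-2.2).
-1.59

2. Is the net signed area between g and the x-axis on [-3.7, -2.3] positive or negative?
negative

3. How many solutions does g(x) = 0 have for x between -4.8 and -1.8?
1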